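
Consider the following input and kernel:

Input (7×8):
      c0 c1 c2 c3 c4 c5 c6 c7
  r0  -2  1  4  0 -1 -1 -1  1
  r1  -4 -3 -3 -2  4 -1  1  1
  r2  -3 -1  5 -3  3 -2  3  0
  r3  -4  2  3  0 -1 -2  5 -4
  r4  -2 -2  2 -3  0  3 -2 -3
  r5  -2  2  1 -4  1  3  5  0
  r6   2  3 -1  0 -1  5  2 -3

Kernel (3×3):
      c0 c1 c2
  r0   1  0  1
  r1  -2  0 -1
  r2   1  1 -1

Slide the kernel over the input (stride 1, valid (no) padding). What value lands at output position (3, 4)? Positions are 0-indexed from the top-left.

The receptive field on the input at this output position is [-1 -2 5 / 0 3 -2 / 1 3 5]. Elementwise product with the kernel and sum: -1·1 + 5·1 + 0·-2 + -2·-1 + 1·1 + 3·1 + 5·-1.

5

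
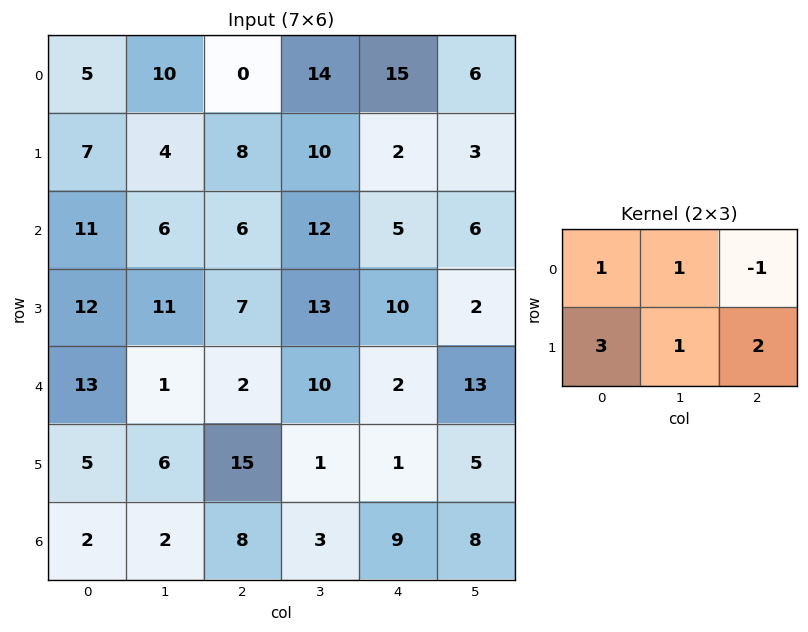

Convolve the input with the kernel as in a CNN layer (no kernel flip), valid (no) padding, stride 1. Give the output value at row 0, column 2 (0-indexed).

The receptive field on the input at this output position is [0 14 15 / 8 10 2]. Elementwise product with the kernel and sum: 0·1 + 14·1 + 15·-1 + 8·3 + 10·1 + 2·2.

37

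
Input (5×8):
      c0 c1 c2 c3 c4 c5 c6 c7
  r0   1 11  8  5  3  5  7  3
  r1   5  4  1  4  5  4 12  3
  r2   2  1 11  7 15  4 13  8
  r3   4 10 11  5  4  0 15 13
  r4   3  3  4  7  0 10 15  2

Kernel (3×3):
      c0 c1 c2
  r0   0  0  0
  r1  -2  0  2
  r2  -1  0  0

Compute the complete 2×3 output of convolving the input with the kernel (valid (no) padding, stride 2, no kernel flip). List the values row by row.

-10 -3 -1
11 -18 22

Output[0,0]: The receptive field on the input at this output position is [1 11 8 / 5 4 1 / 2 1 11]. Elementwise product with the kernel and sum: 5·-2 + 1·2 + 2·-1.
Output[0,1]: The receptive field on the input at this output position is [8 5 3 / 1 4 5 / 11 7 15]. Elementwise product with the kernel and sum: 1·-2 + 5·2 + 11·-1.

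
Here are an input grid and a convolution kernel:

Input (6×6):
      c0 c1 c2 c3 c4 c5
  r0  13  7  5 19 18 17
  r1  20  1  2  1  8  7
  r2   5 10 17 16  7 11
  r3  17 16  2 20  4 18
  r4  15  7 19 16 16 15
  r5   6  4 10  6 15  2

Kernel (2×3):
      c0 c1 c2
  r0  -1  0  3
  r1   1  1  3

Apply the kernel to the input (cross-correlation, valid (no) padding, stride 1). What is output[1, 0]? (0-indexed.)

The receptive field on the input at this output position is [20 1 2 / 5 10 17]. Elementwise product with the kernel and sum: 20·-1 + 2·3 + 5·1 + 10·1 + 17·3.

52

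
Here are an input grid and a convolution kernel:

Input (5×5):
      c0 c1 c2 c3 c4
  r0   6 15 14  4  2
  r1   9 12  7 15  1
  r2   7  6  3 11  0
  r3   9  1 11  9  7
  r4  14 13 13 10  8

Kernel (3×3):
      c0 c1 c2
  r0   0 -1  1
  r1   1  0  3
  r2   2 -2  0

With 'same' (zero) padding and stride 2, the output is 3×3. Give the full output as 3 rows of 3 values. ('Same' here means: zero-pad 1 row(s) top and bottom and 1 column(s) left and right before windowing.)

27 37 32
3 27 14
31 41 3

Output[0,0]: The receptive field on the zero-padded input at this output position is [0 0 0 / 0 6 15 / 0 9 12]. Elementwise product with the kernel and sum: 0·-1 + 0·1 + 0·1 + 15·3 + 0·2 + 9·-2.
Output[0,1]: The receptive field on the zero-padded input at this output position is [0 0 0 / 15 14 4 / 12 7 15]. Elementwise product with the kernel and sum: 0·-1 + 0·1 + 15·1 + 4·3 + 12·2 + 7·-2.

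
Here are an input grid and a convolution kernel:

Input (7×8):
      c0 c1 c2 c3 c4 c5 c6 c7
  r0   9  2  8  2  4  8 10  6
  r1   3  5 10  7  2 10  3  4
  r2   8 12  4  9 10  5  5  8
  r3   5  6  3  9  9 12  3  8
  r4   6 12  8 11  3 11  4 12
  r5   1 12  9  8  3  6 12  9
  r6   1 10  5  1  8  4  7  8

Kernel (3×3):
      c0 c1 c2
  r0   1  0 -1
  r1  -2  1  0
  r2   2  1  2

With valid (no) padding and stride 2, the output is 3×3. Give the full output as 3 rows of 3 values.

36 28 35
40 30 24
30 22 33

Output[0,0]: The receptive field on the input at this output position is [9 2 8 / 3 5 10 / 8 12 4]. Elementwise product with the kernel and sum: 9·1 + 8·-1 + 3·-2 + 5·1 + 8·2 + 12·1 + 4·2.
Output[0,1]: The receptive field on the input at this output position is [8 2 4 / 10 7 2 / 4 9 10]. Elementwise product with the kernel and sum: 8·1 + 4·-1 + 10·-2 + 7·1 + 4·2 + 9·1 + 10·2.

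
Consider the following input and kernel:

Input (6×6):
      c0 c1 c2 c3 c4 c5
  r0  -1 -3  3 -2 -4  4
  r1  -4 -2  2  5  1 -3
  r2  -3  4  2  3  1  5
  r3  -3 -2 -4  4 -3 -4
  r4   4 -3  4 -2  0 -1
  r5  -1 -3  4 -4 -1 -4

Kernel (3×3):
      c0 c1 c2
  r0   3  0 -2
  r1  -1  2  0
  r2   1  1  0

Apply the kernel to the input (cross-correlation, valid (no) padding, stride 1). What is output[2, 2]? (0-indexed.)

18

The receptive field on the input at this output position is [2 3 1 / -4 4 -3 / 4 -2 0]. Elementwise product with the kernel and sum: 2·3 + 1·-2 + -4·-1 + 4·2 + 4·1 + -2·1.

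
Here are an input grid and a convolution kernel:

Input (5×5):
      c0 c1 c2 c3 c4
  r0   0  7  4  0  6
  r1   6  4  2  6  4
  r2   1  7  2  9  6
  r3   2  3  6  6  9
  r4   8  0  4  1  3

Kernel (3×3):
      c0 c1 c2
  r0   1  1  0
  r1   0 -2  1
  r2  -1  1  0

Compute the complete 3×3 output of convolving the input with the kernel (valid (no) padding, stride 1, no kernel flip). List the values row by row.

Output[0,0]: The receptive field on the input at this output position is [0 7 4 / 6 4 2 / 1 7 2]. Elementwise product with the kernel and sum: 0·1 + 7·1 + 4·-2 + 2·1 + 1·-1 + 7·1.

7 8 3
-1 14 -4
0 7 5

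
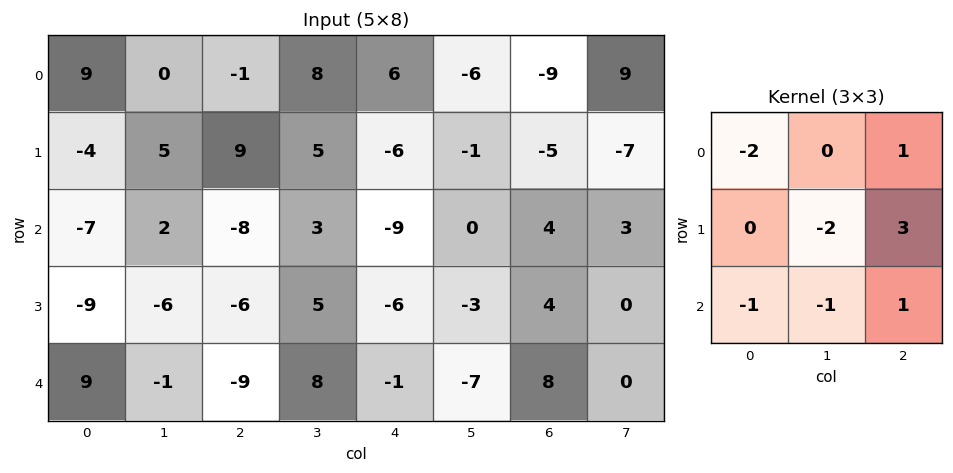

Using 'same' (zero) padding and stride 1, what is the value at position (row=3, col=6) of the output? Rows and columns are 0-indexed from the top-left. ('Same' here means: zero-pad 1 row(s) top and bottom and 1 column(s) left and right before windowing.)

-6

The receptive field on the zero-padded input at this output position is [0 4 3 / -3 4 0 / -7 8 0]. Elementwise product with the kernel and sum: 0·-2 + 3·1 + 4·-2 + 0·3 + -7·-1 + 8·-1 + 0·1.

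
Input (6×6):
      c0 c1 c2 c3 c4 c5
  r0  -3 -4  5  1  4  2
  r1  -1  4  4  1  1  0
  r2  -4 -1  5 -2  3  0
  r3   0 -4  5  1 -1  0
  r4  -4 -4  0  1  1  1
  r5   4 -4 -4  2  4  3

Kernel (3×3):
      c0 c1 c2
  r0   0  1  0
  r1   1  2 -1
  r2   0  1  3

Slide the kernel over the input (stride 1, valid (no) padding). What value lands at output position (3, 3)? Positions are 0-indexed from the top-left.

The receptive field on the input at this output position is [1 -1 0 / 1 1 1 / 2 4 3]. Elementwise product with the kernel and sum: -1·1 + 1·1 + 1·2 + 1·-1 + 4·1 + 3·3.

14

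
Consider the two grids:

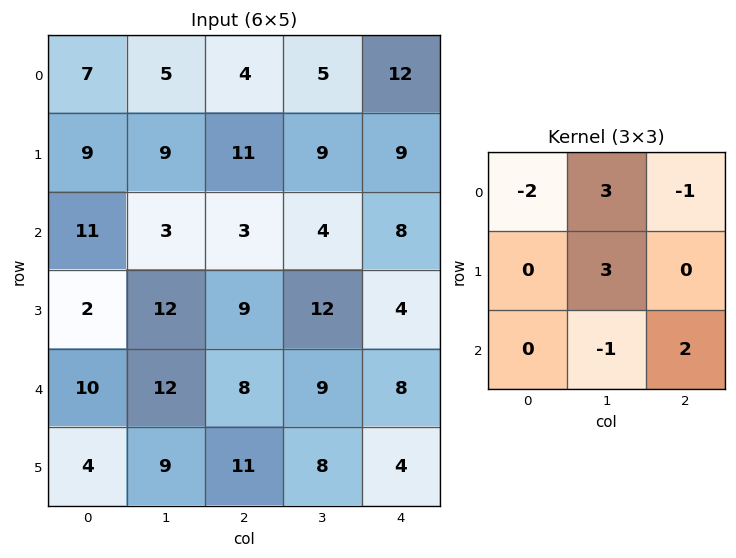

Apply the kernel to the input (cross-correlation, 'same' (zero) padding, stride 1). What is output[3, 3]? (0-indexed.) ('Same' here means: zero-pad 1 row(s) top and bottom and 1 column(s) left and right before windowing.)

The receptive field on the zero-padded input at this output position is [3 4 8 / 9 12 4 / 8 9 8]. Elementwise product with the kernel and sum: 3·-2 + 4·3 + 8·-1 + 12·3 + 9·-1 + 8·2.

41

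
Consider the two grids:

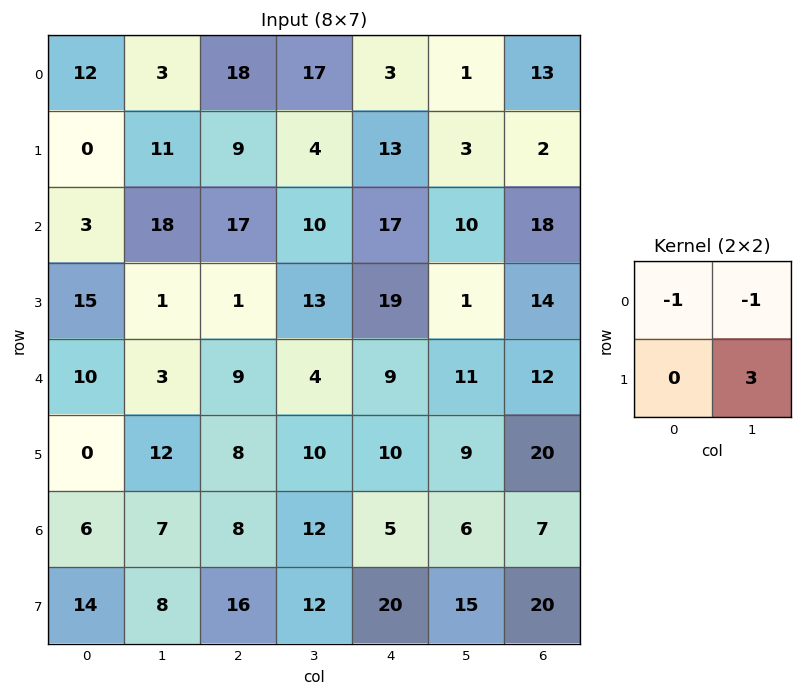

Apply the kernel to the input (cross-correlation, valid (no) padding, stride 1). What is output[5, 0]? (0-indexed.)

9

The receptive field on the input at this output position is [0 12 / 6 7]. Elementwise product with the kernel and sum: 0·-1 + 12·-1 + 7·3.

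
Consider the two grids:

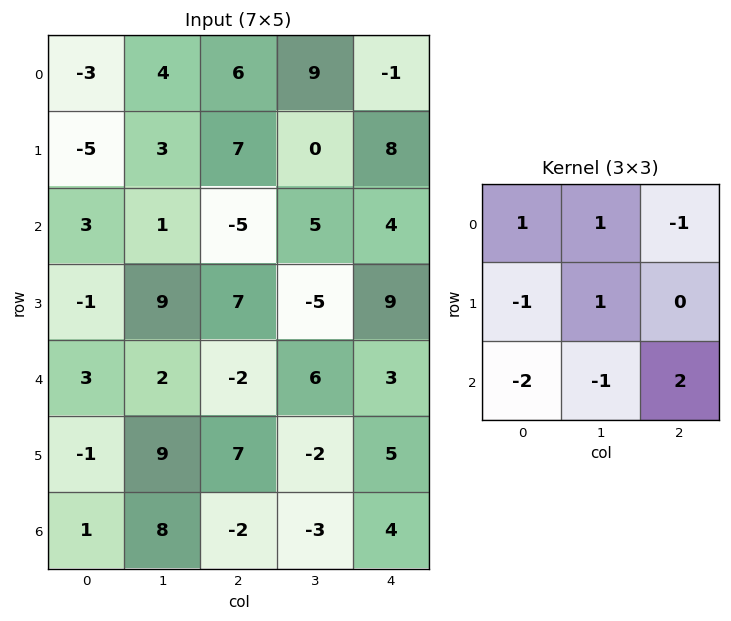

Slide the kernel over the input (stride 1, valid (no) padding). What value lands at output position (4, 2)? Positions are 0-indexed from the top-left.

7

The receptive field on the input at this output position is [-2 6 3 / 7 -2 5 / -2 -3 4]. Elementwise product with the kernel and sum: -2·1 + 6·1 + 3·-1 + 7·-1 + -2·1 + -2·-2 + -3·-1 + 4·2.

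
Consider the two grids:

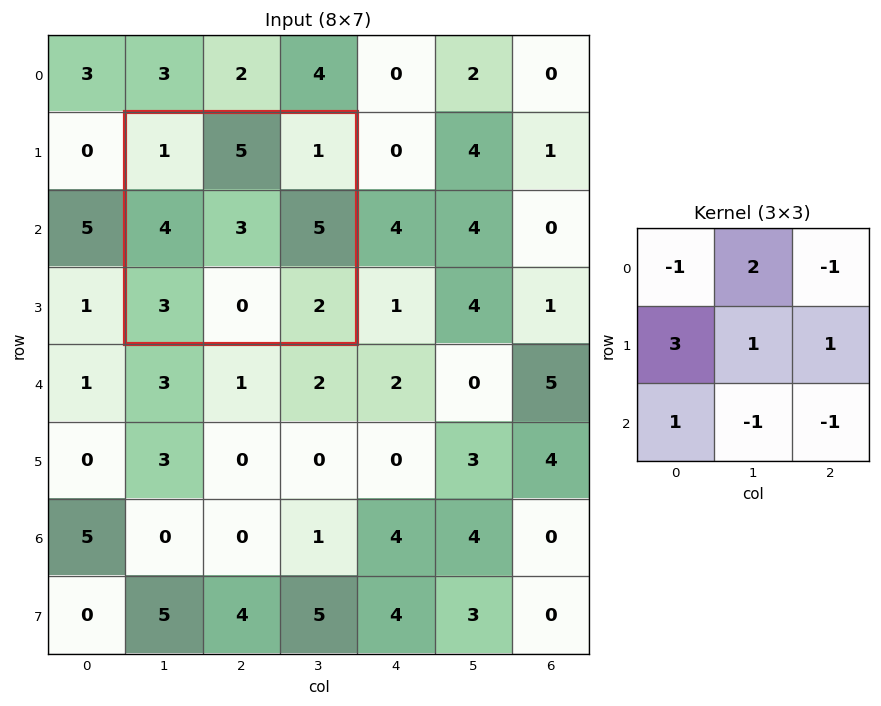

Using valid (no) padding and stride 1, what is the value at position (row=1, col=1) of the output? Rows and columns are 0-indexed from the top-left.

The receptive field on the input at this output position is [1 5 1 / 4 3 5 / 3 0 2]. Elementwise product with the kernel and sum: 1·-1 + 5·2 + 1·-1 + 4·3 + 3·1 + 5·1 + 3·1 + 0·-1 + 2·-1.

29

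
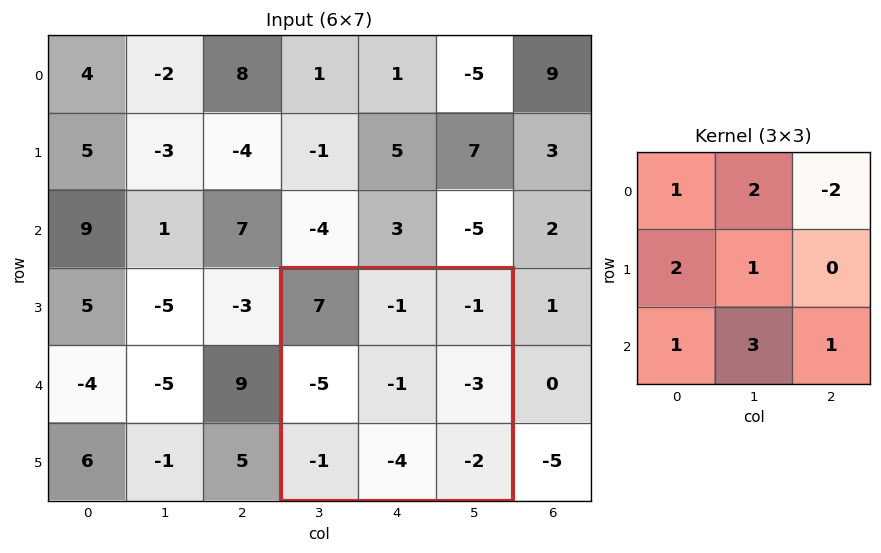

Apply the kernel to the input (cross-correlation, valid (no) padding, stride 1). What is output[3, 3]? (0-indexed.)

The receptive field on the input at this output position is [7 -1 -1 / -5 -1 -3 / -1 -4 -2]. Elementwise product with the kernel and sum: 7·1 + -1·2 + -1·-2 + -5·2 + -1·1 + -1·1 + -4·3 + -2·1.

-19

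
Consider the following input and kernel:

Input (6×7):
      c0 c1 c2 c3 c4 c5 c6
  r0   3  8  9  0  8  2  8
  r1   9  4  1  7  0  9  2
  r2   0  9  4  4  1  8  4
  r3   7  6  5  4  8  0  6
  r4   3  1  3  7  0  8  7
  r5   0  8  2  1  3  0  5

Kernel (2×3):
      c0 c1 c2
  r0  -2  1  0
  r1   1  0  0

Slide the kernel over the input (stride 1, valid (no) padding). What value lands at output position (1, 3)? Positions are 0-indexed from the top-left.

The receptive field on the input at this output position is [7 0 9 / 4 1 8]. Elementwise product with the kernel and sum: 7·-2 + 0·1 + 4·1.

-10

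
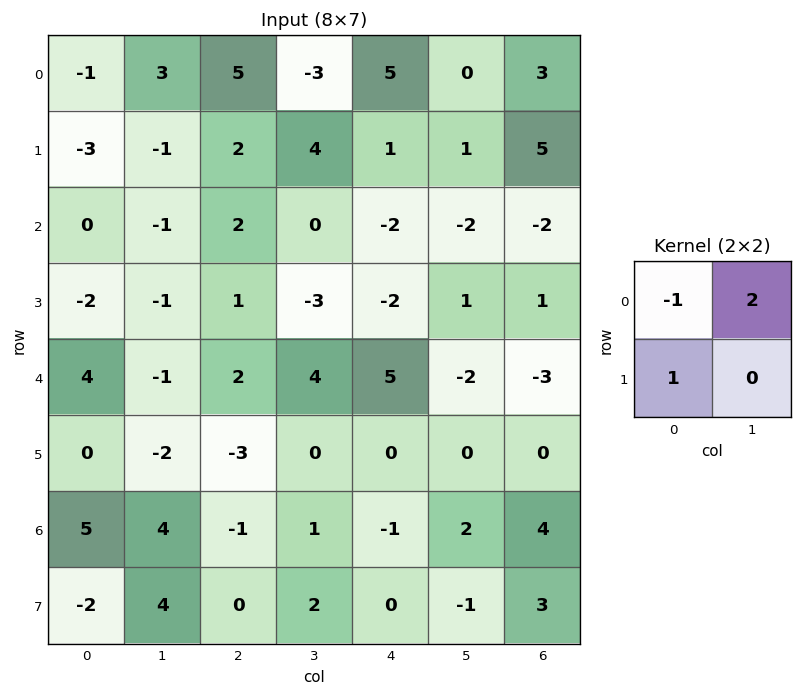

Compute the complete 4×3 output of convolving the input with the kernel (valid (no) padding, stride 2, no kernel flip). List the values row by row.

Output[0,0]: The receptive field on the input at this output position is [-1 3 / -3 -1]. Elementwise product with the kernel and sum: -1·-1 + 3·2 + -3·1.
Output[0,1]: The receptive field on the input at this output position is [5 -3 / 2 4]. Elementwise product with the kernel and sum: 5·-1 + -3·2 + 2·1.

4 -9 -4
-4 -1 -4
-6 3 -9
1 3 5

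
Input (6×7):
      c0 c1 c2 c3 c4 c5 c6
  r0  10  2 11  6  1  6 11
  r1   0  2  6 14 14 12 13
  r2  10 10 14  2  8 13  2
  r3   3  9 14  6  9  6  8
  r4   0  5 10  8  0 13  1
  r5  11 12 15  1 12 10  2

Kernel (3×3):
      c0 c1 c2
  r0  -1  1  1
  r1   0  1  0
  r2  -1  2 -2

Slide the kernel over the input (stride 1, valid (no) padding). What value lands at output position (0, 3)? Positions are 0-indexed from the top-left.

3

The receptive field on the input at this output position is [6 1 6 / 14 14 12 / 2 8 13]. Elementwise product with the kernel and sum: 6·-1 + 1·1 + 6·1 + 14·1 + 2·-1 + 8·2 + 13·-2.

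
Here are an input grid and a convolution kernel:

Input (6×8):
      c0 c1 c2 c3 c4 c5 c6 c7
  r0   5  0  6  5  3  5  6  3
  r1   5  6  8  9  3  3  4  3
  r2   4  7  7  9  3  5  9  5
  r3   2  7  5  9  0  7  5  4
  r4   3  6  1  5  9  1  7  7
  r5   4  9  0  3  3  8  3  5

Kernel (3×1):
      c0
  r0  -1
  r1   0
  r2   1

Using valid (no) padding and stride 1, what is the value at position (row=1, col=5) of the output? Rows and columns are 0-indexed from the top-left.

4

The receptive field on the input at this output position is [3 / 5 / 7]. Elementwise product with the kernel and sum: 3·-1 + 7·1.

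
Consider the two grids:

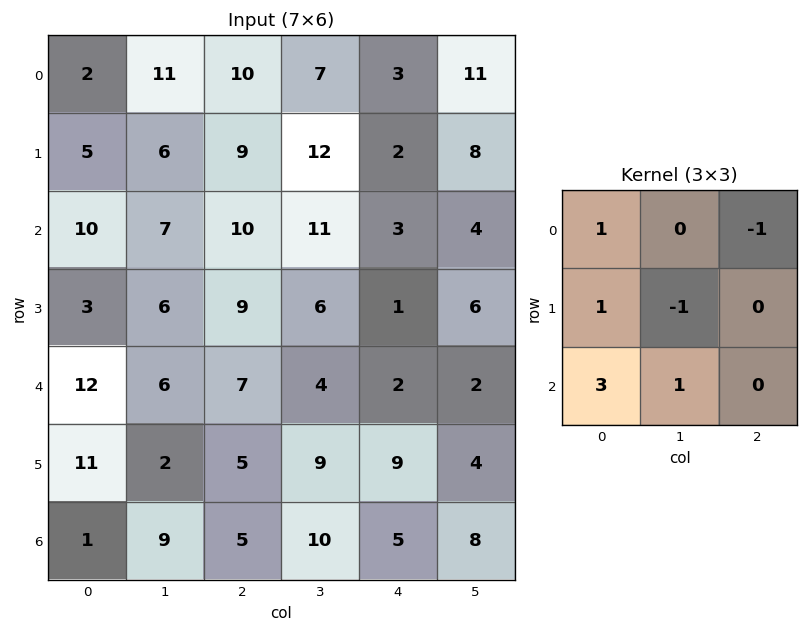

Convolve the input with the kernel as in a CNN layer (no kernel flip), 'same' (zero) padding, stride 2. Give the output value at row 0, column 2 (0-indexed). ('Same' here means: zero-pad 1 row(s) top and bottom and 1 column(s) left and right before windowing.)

42

The receptive field on the zero-padded input at this output position is [0 0 0 / 7 3 11 / 12 2 8]. Elementwise product with the kernel and sum: 0·1 + 0·-1 + 7·1 + 3·-1 + 12·3 + 2·1.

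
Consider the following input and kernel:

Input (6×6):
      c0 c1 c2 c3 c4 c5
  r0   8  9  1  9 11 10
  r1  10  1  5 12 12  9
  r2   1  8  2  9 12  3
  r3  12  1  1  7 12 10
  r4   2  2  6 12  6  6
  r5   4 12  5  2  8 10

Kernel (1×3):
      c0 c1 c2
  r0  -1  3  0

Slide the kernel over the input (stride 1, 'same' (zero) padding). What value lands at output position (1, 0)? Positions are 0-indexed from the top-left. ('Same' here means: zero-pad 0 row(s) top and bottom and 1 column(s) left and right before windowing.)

30

The receptive field on the zero-padded input at this output position is [0 10 1]. Elementwise product with the kernel and sum: 0·-1 + 10·3.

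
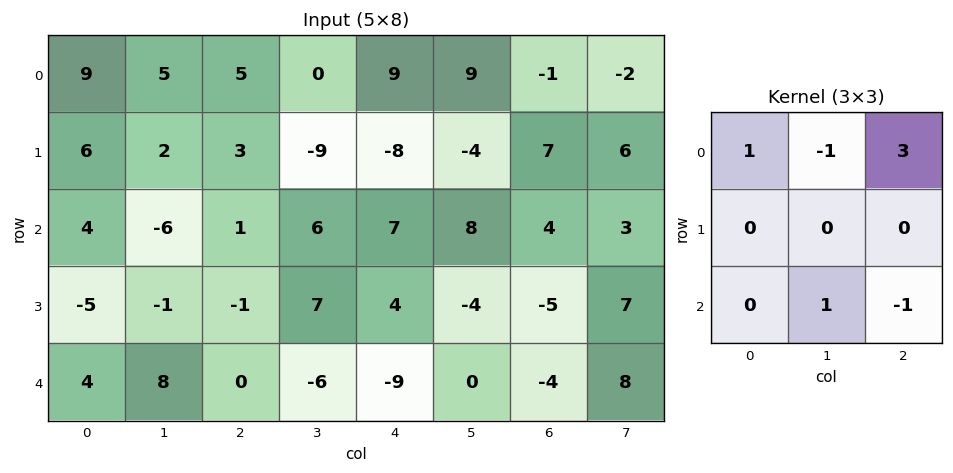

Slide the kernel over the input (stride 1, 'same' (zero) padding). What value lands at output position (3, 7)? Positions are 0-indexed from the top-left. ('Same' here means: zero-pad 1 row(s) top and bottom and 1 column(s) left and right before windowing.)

9

The receptive field on the zero-padded input at this output position is [4 3 0 / -5 7 0 / -4 8 0]. Elementwise product with the kernel and sum: 4·1 + 3·-1 + 0·3 + 8·1 + 0·-1.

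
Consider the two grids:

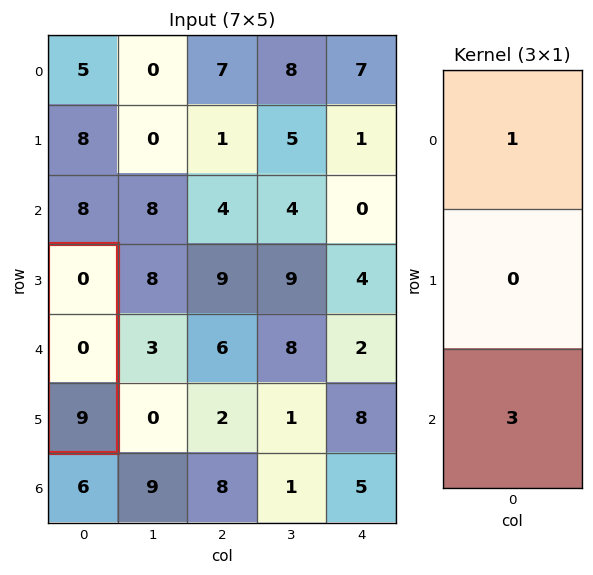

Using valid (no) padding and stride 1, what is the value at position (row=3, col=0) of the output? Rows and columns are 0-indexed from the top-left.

The receptive field on the input at this output position is [0 / 0 / 9]. Elementwise product with the kernel and sum: 0·1 + 9·3.

27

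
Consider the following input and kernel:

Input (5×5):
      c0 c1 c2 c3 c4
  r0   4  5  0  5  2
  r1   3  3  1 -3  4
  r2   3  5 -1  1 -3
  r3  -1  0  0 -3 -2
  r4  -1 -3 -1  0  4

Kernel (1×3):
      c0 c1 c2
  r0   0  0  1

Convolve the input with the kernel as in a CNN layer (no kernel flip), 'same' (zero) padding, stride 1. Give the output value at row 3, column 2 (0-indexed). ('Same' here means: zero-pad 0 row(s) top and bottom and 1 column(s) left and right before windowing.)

The receptive field on the zero-padded input at this output position is [0 0 -3]. Elementwise product with the kernel and sum: -3·1.

-3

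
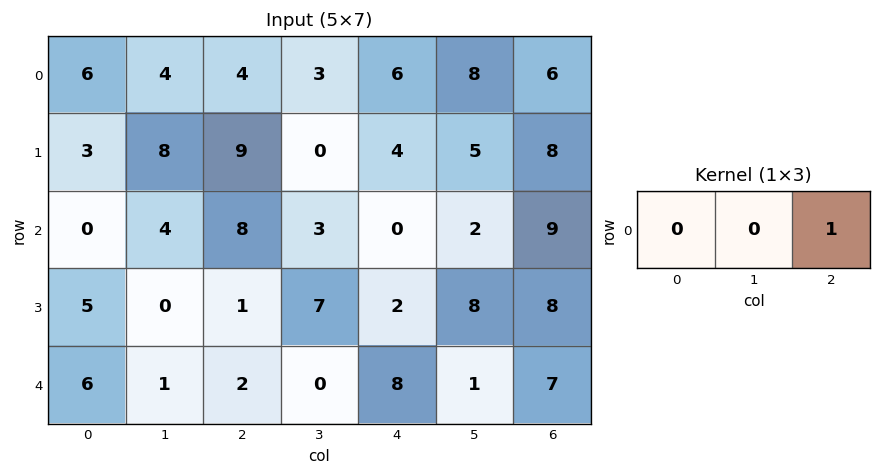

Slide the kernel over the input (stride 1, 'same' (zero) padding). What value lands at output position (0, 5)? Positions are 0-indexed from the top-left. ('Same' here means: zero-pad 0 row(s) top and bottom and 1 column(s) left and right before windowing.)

The receptive field on the zero-padded input at this output position is [6 8 6]. Elementwise product with the kernel and sum: 6·1.

6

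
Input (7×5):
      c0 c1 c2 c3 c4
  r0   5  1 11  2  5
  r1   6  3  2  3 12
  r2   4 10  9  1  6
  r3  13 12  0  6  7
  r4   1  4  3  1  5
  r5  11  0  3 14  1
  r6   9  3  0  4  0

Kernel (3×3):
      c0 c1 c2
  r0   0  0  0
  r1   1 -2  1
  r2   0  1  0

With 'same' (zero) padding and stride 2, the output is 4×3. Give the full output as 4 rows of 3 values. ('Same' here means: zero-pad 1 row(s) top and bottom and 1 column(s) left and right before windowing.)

Output[0,0]: The receptive field on the zero-padded input at this output position is [0 0 0 / 0 5 1 / 0 6 3]. Elementwise product with the kernel and sum: 0·1 + 5·-2 + 1·1 + 6·1.

-3 -17 4
15 -7 -4
13 2 -8
-15 7 4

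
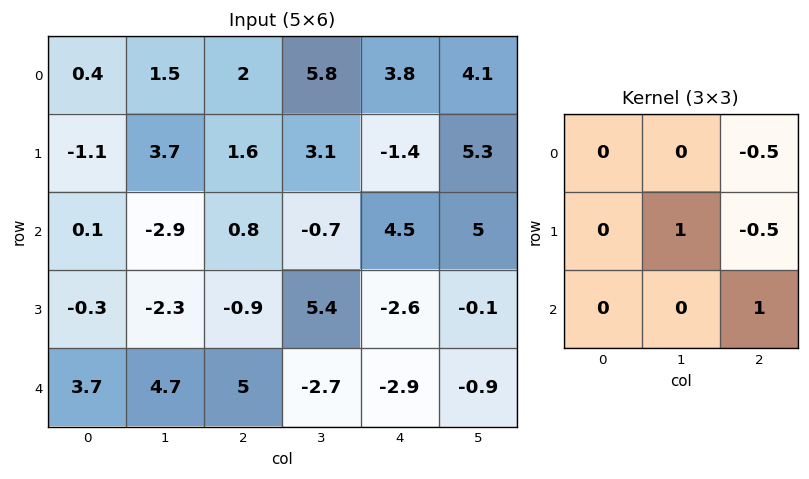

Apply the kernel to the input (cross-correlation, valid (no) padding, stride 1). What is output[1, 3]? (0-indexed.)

-0.75

The receptive field on the input at this output position is [3.1 -1.4 5.3 / -0.7 4.5 5 / 5.4 -2.6 -0.1]. Elementwise product with the kernel and sum: 5.3·-0.5 + 4.5·1 + 5·-0.5 + -0.1·1.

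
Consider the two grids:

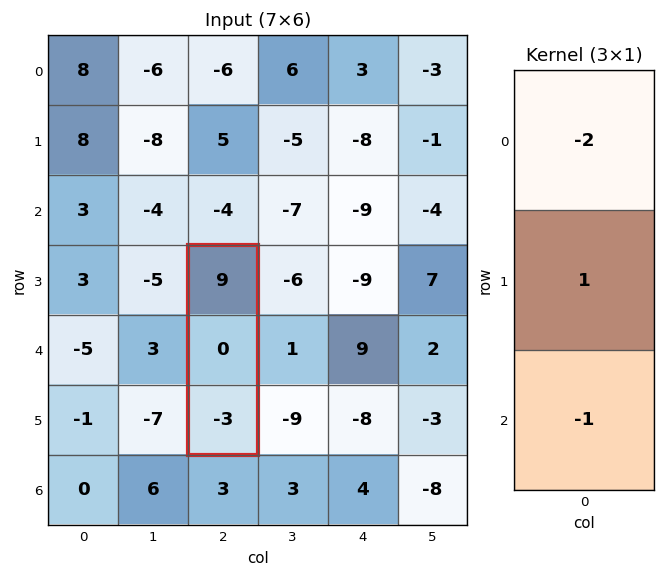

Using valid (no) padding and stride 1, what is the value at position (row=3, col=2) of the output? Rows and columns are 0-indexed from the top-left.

-15

The receptive field on the input at this output position is [9 / 0 / -3]. Elementwise product with the kernel and sum: 9·-2 + 0·1 + -3·-1.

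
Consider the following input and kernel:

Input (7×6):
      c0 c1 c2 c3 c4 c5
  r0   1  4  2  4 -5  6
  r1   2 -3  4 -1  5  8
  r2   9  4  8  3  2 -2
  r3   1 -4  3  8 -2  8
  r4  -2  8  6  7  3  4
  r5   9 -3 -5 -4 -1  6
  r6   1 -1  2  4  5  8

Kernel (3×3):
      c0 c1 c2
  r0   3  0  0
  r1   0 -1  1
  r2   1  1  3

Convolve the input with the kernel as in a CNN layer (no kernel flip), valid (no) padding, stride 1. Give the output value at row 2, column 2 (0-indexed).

The receptive field on the input at this output position is [8 3 2 / 3 8 -2 / 6 7 3]. Elementwise product with the kernel and sum: 8·3 + 8·-1 + -2·1 + 6·1 + 7·1 + 3·3.

36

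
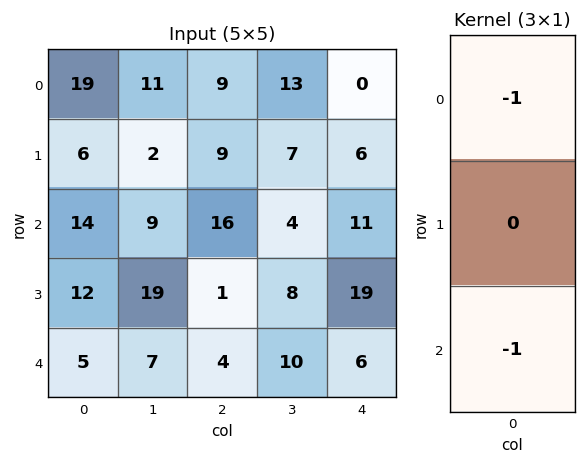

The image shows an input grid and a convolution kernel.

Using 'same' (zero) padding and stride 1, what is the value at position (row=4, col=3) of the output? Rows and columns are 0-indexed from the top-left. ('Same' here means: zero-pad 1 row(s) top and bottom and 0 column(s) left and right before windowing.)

The receptive field on the zero-padded input at this output position is [8 / 10 / 0]. Elementwise product with the kernel and sum: 8·-1 + 0·-1.

-8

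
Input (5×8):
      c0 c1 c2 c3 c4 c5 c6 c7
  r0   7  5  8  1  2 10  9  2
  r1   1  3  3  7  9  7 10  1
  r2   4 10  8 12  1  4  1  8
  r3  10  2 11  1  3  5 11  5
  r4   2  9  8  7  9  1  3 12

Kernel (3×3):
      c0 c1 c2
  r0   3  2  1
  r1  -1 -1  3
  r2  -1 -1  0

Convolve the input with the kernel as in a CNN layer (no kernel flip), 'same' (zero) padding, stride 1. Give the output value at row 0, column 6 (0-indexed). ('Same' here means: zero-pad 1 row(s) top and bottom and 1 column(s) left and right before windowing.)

The receptive field on the zero-padded input at this output position is [0 0 0 / 10 9 2 / 7 10 1]. Elementwise product with the kernel and sum: 0·3 + 0·2 + 0·1 + 10·-1 + 9·-1 + 2·3 + 7·-1 + 10·-1.

-30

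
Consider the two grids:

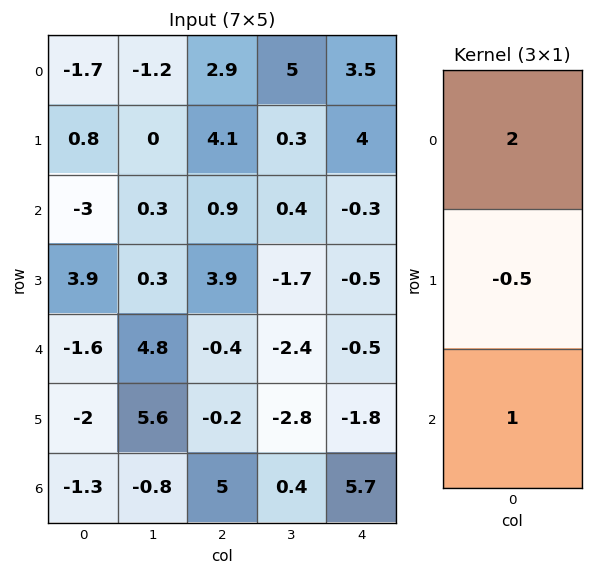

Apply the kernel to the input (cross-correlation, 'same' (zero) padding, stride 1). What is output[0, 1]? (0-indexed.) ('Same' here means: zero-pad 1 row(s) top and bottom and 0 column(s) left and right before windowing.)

0.6

The receptive field on the zero-padded input at this output position is [0 / -1.2 / 0]. Elementwise product with the kernel and sum: 0·2 + -1.2·-0.5 + 0·1.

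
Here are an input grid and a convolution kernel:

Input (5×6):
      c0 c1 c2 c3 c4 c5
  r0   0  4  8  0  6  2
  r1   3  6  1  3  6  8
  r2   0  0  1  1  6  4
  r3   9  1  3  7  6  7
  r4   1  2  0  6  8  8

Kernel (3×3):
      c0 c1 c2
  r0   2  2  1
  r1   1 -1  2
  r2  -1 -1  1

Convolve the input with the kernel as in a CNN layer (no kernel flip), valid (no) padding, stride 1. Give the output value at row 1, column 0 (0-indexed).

14

The receptive field on the input at this output position is [3 6 1 / 0 0 1 / 9 1 3]. Elementwise product with the kernel and sum: 3·2 + 6·2 + 1·1 + 0·1 + 0·-1 + 1·2 + 9·-1 + 1·-1 + 3·1.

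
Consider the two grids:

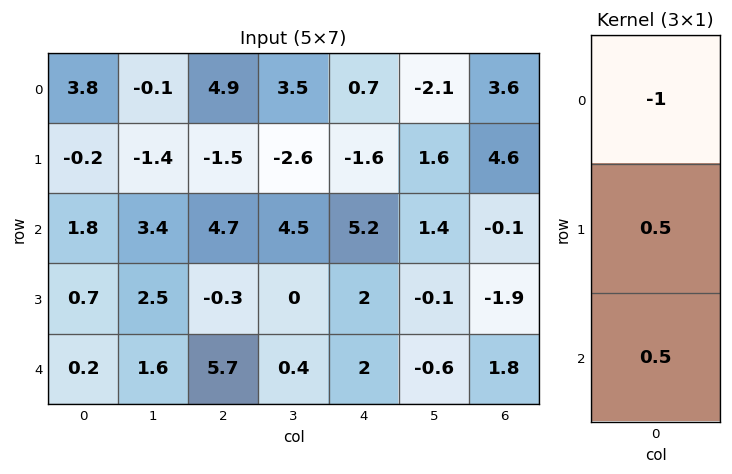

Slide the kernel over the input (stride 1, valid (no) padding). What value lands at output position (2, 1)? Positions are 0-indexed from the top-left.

The receptive field on the input at this output position is [3.4 / 2.5 / 1.6]. Elementwise product with the kernel and sum: 3.4·-1 + 2.5·0.5 + 1.6·0.5.

-1.35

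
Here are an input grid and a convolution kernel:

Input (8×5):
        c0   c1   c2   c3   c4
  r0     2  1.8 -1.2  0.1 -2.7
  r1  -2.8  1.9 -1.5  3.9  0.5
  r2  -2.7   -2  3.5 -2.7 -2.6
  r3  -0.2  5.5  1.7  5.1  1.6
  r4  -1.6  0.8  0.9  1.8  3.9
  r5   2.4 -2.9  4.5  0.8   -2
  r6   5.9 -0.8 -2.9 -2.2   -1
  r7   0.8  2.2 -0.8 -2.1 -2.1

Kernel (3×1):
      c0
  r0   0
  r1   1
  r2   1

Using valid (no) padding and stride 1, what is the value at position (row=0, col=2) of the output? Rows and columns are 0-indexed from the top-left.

The receptive field on the input at this output position is [-1.2 / -1.5 / 3.5]. Elementwise product with the kernel and sum: -1.5·1 + 3.5·1.

2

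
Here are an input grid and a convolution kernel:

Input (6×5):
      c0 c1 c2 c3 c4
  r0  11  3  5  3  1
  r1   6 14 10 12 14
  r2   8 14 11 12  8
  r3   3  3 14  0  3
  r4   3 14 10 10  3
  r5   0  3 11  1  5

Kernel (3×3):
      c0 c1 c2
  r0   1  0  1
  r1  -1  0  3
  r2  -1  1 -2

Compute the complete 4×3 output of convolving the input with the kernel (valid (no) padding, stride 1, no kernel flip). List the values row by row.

24 1 23
13 59 17
49 -1 8
25 25 -4

Output[0,0]: The receptive field on the input at this output position is [11 3 5 / 6 14 10 / 8 14 11]. Elementwise product with the kernel and sum: 11·1 + 5·1 + 6·-1 + 10·3 + 8·-1 + 14·1 + 11·-2.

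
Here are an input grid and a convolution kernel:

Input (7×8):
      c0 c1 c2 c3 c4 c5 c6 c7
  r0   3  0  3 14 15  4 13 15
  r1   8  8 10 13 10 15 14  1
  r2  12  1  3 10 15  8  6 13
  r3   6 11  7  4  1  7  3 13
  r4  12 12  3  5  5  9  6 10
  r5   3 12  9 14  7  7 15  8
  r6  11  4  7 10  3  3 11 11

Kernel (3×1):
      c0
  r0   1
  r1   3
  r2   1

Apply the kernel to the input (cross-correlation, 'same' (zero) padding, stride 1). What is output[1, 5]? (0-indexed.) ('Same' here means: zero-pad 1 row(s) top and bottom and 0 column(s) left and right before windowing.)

57

The receptive field on the zero-padded input at this output position is [4 / 15 / 8]. Elementwise product with the kernel and sum: 4·1 + 15·3 + 8·1.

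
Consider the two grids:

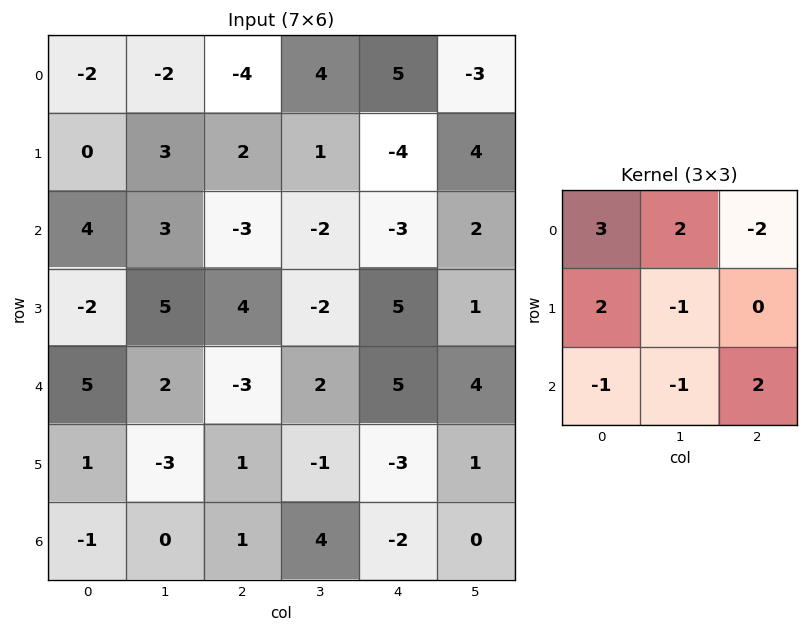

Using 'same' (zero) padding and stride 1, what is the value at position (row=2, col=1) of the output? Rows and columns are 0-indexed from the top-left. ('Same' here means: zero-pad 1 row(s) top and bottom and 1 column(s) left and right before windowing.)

The receptive field on the zero-padded input at this output position is [0 3 2 / 4 3 -3 / -2 5 4]. Elementwise product with the kernel and sum: 0·3 + 3·2 + 2·-2 + 4·2 + 3·-1 + -2·-1 + 5·-1 + 4·2.

12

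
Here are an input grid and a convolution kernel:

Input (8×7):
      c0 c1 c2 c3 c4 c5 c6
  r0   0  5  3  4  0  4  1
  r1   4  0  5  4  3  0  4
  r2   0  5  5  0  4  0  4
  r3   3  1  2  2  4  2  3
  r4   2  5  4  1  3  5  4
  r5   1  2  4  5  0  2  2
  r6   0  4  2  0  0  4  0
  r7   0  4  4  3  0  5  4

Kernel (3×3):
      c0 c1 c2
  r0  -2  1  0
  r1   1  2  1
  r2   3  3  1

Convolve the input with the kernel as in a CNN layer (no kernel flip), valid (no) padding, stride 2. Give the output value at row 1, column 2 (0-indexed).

31

The receptive field on the input at this output position is [4 0 4 / 4 2 3 / 3 5 4]. Elementwise product with the kernel and sum: 4·-2 + 0·1 + 4·1 + 2·2 + 3·1 + 3·3 + 5·3 + 4·1.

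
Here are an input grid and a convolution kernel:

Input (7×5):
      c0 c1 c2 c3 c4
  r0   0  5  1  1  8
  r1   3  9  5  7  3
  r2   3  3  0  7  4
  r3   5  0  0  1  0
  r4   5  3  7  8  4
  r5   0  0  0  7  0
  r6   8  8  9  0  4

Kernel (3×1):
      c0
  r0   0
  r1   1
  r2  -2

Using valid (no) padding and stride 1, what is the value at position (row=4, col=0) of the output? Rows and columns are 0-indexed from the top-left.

The receptive field on the input at this output position is [5 / 0 / 8]. Elementwise product with the kernel and sum: 0·1 + 8·-2.

-16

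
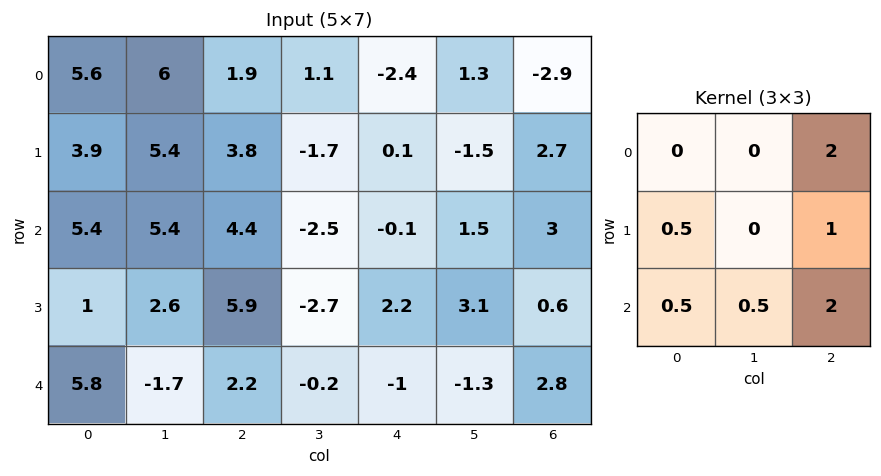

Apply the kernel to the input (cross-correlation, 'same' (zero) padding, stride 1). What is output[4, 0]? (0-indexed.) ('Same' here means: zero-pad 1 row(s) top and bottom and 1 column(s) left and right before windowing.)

3.5

The receptive field on the zero-padded input at this output position is [0 1 2.6 / 0 5.8 -1.7 / 0 0 0]. Elementwise product with the kernel and sum: 2.6·2 + 0·0.5 + -1.7·1 + 0·0.5 + 0·0.5 + 0·2.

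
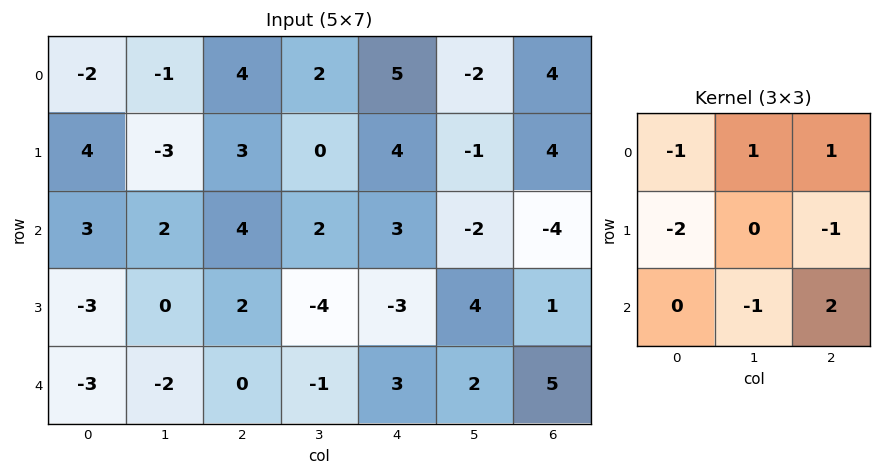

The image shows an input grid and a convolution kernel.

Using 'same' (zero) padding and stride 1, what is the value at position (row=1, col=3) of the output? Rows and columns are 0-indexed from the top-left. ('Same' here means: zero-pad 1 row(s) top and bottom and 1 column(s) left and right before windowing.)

The receptive field on the zero-padded input at this output position is [4 2 5 / 3 0 4 / 4 2 3]. Elementwise product with the kernel and sum: 4·-1 + 2·1 + 5·1 + 3·-2 + 4·-1 + 2·-1 + 3·2.

-3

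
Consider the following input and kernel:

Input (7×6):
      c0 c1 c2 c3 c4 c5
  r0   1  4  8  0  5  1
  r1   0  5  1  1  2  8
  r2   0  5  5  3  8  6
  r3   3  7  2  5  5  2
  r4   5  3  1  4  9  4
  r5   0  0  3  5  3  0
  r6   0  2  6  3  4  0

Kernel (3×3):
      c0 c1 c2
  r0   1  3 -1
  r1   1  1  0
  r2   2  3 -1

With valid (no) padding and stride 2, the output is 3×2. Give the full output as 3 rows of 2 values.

Output[0,0]: The receptive field on the input at this output position is [1 4 8 / 0 5 1 / 0 5 5]. Elementwise product with the kernel and sum: 1·1 + 4·3 + 8·-1 + 0·1 + 5·1 + 0·2 + 5·3 + 5·-1.

20 16
38 18
13 29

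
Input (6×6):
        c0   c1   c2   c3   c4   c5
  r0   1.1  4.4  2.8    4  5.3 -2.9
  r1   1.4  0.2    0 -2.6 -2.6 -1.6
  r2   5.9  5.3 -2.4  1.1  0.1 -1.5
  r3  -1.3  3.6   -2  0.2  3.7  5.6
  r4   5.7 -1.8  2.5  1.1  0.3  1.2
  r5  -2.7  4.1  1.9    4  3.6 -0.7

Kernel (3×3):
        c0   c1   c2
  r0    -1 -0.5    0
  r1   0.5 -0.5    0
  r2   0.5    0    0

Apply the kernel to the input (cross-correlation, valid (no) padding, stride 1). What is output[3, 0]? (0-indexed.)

The receptive field on the input at this output position is [-1.3 3.6 -2 / 5.7 -1.8 2.5 / -2.7 4.1 1.9]. Elementwise product with the kernel and sum: -1.3·-1 + 3.6·-0.5 + 5.7·0.5 + -1.8·-0.5 + -2.7·0.5.

1.9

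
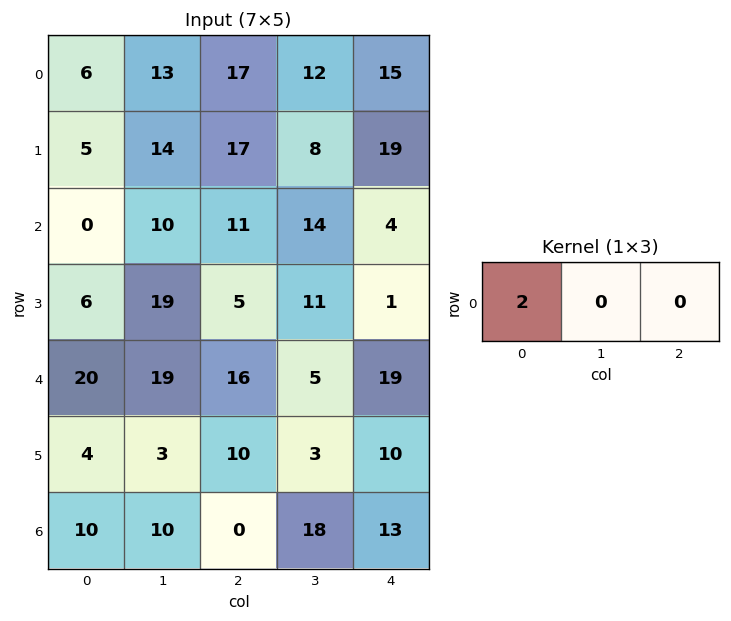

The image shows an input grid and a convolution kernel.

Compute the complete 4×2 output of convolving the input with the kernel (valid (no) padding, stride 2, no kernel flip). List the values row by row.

12 34
0 22
40 32
20 0

Output[0,0]: The receptive field on the input at this output position is [6 13 17]. Elementwise product with the kernel and sum: 6·2.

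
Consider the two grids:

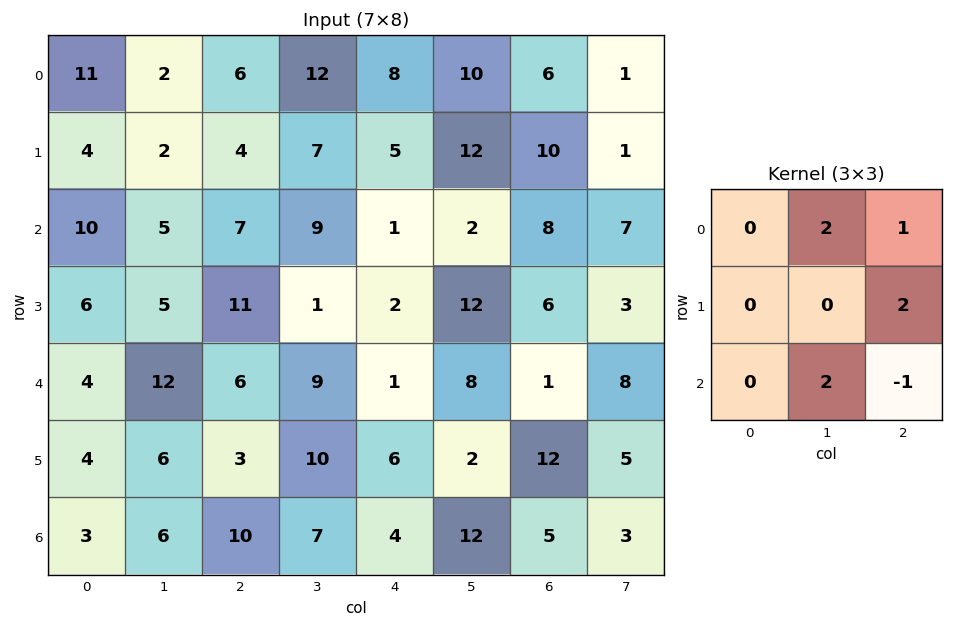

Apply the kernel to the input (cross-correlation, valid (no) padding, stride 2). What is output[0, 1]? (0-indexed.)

The receptive field on the input at this output position is [6 12 8 / 4 7 5 / 7 9 1]. Elementwise product with the kernel and sum: 12·2 + 8·1 + 5·2 + 9·2 + 1·-1.

59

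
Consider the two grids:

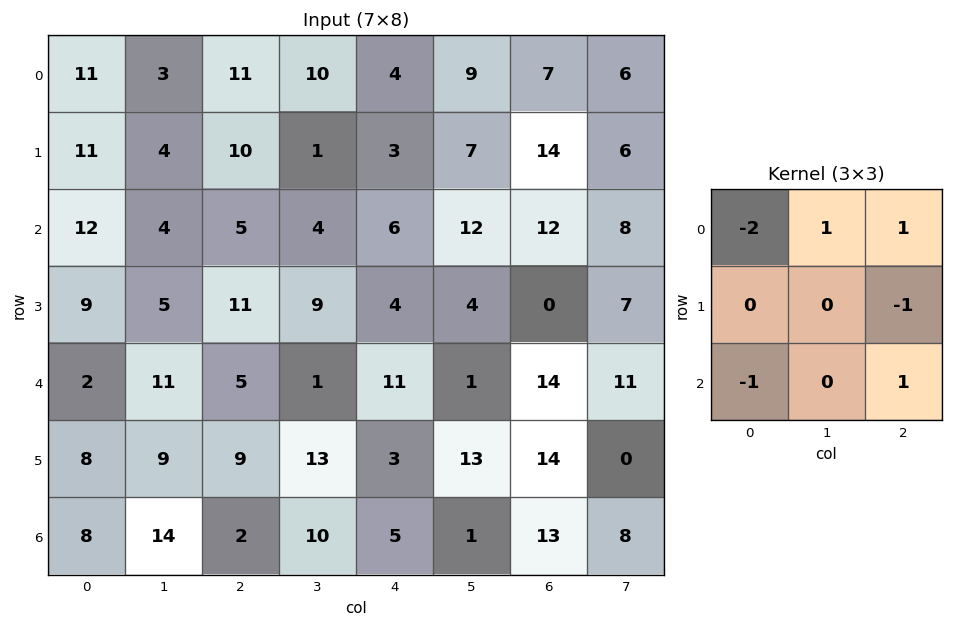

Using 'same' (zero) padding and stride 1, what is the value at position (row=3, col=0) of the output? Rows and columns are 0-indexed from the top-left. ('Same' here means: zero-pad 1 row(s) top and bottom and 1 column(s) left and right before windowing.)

22

The receptive field on the zero-padded input at this output position is [0 12 4 / 0 9 5 / 0 2 11]. Elementwise product with the kernel and sum: 0·-2 + 12·1 + 4·1 + 5·-1 + 0·-1 + 11·1.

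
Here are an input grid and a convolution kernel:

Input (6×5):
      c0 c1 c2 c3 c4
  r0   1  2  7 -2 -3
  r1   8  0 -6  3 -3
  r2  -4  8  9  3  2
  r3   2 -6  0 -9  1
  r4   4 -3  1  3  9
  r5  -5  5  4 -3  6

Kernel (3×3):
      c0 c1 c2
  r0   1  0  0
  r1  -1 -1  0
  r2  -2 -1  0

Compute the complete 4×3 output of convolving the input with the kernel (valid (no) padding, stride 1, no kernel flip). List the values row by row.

-7 -17 -11
6 -5 -9
-5 19 13
6 -18 -9

Output[0,0]: The receptive field on the input at this output position is [1 2 7 / 8 0 -6 / -4 8 9]. Elementwise product with the kernel and sum: 1·1 + 8·-1 + 0·-1 + -4·-2 + 8·-1.
Output[0,1]: The receptive field on the input at this output position is [2 7 -2 / 0 -6 3 / 8 9 3]. Elementwise product with the kernel and sum: 2·1 + 0·-1 + -6·-1 + 8·-2 + 9·-1.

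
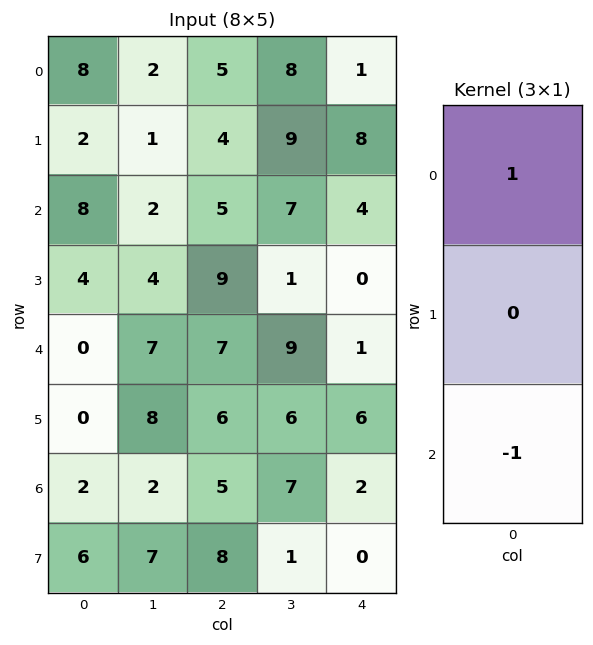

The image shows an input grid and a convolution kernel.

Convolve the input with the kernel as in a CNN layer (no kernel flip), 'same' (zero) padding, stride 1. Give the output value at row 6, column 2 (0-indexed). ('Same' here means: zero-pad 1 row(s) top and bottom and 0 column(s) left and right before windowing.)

The receptive field on the zero-padded input at this output position is [6 / 5 / 8]. Elementwise product with the kernel and sum: 6·1 + 8·-1.

-2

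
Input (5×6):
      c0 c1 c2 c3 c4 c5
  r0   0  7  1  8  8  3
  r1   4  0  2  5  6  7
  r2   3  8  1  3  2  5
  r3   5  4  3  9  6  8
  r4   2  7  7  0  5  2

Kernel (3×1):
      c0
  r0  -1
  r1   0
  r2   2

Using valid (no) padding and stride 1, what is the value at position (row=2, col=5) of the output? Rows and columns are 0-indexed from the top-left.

The receptive field on the input at this output position is [5 / 8 / 2]. Elementwise product with the kernel and sum: 5·-1 + 2·2.

-1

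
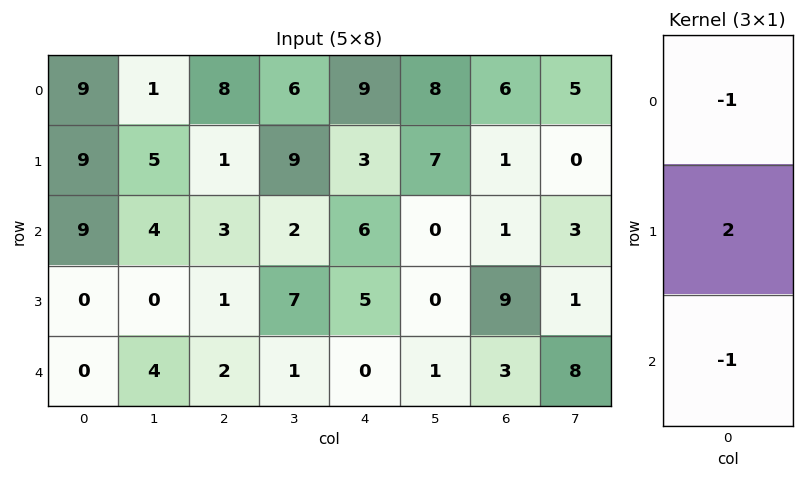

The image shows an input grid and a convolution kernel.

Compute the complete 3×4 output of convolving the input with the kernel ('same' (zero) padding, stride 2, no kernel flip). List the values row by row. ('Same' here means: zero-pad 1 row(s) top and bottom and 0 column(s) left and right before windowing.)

9 15 15 11
9 4 4 -8
0 3 -5 -3

Output[0,0]: The receptive field on the zero-padded input at this output position is [0 / 9 / 9]. Elementwise product with the kernel and sum: 0·-1 + 9·2 + 9·-1.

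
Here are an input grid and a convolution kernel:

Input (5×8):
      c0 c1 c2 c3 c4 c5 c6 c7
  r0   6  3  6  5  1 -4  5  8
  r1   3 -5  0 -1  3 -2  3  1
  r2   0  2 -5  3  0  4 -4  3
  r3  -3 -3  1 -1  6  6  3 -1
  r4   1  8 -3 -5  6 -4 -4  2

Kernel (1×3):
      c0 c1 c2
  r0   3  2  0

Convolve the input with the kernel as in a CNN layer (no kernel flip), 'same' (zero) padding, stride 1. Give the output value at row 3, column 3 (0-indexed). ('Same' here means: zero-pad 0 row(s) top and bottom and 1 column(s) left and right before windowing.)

1

The receptive field on the zero-padded input at this output position is [1 -1 6]. Elementwise product with the kernel and sum: 1·3 + -1·2.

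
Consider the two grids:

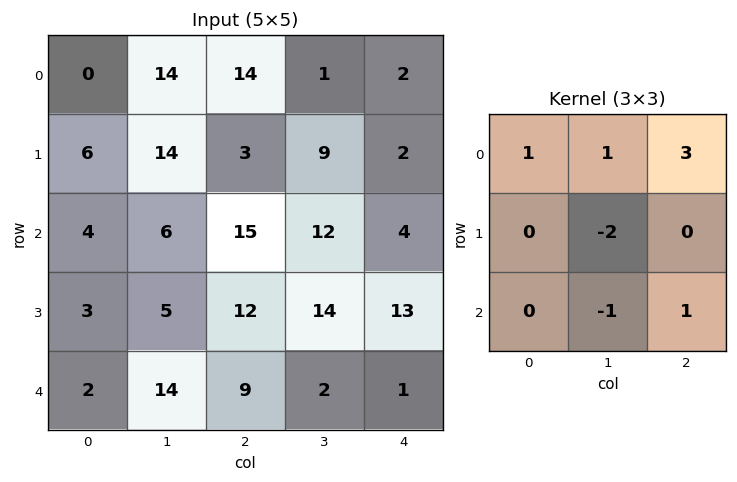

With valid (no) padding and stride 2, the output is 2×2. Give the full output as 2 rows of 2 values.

37 -5
40 10

Output[0,0]: The receptive field on the input at this output position is [0 14 14 / 6 14 3 / 4 6 15]. Elementwise product with the kernel and sum: 0·1 + 14·1 + 14·3 + 14·-2 + 6·-1 + 15·1.
Output[0,1]: The receptive field on the input at this output position is [14 1 2 / 3 9 2 / 15 12 4]. Elementwise product with the kernel and sum: 14·1 + 1·1 + 2·3 + 9·-2 + 12·-1 + 4·1.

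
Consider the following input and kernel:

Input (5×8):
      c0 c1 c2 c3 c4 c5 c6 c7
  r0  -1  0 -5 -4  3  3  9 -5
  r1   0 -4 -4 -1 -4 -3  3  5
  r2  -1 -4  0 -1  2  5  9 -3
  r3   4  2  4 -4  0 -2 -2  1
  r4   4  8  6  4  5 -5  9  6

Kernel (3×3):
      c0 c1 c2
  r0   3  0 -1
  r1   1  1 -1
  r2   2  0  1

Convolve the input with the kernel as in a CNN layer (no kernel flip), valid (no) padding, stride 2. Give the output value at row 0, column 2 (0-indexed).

The receptive field on the input at this output position is [3 3 9 / -4 -3 3 / 2 5 9]. Elementwise product with the kernel and sum: 3·3 + 9·-1 + -4·1 + -3·1 + 3·-1 + 2·2 + 9·1.

3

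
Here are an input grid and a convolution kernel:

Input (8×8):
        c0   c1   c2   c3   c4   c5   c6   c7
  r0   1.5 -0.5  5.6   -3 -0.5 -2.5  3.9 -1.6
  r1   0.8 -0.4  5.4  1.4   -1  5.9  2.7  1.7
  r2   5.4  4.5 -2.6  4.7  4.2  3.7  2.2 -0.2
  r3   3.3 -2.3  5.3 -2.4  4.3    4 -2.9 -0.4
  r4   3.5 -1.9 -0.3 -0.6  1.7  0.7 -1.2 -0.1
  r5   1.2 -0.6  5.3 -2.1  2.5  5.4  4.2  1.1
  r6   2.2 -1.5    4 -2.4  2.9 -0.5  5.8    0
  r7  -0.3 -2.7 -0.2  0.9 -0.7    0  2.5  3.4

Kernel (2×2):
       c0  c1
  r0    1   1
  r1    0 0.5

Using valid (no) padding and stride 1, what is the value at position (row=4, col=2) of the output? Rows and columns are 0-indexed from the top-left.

The receptive field on the input at this output position is [-0.3 -0.6 / 5.3 -2.1]. Elementwise product with the kernel and sum: -0.3·1 + -0.6·1 + -2.1·0.5.

-1.95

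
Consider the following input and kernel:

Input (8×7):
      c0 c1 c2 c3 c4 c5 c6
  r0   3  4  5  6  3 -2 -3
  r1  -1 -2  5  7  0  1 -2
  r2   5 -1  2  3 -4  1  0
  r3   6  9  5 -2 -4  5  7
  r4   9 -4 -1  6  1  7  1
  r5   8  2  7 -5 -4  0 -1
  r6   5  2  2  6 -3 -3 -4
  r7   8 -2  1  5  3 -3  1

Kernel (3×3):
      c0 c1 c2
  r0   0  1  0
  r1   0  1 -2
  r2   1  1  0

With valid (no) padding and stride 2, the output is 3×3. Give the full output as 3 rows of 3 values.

-4 18 0
3 14 0
-9 17 3

Output[0,0]: The receptive field on the input at this output position is [3 4 5 / -1 -2 5 / 5 -1 2]. Elementwise product with the kernel and sum: 4·1 + -2·1 + 5·-2 + 5·1 + -1·1.
Output[0,1]: The receptive field on the input at this output position is [5 6 3 / 5 7 0 / 2 3 -4]. Elementwise product with the kernel and sum: 6·1 + 7·1 + 0·-2 + 2·1 + 3·1.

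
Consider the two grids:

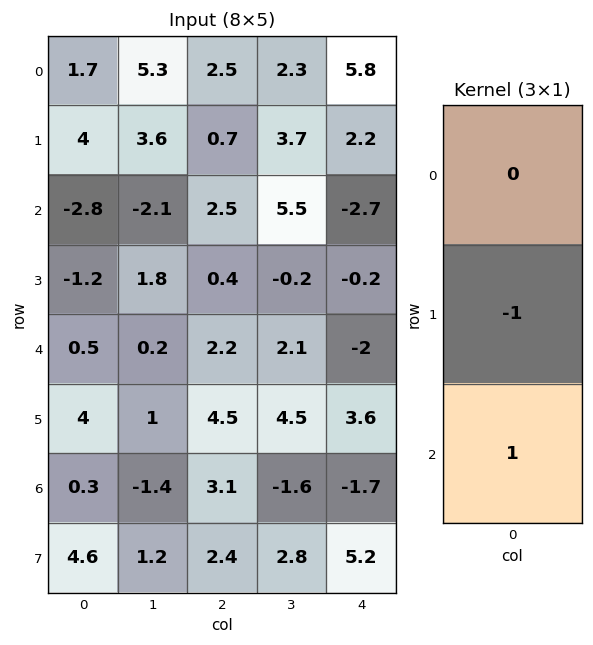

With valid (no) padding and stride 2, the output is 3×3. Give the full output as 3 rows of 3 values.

-6.8 1.8 -4.9
1.7 1.8 -1.8
-3.7 -1.4 -5.3

Output[0,0]: The receptive field on the input at this output position is [1.7 / 4 / -2.8]. Elementwise product with the kernel and sum: 4·-1 + -2.8·1.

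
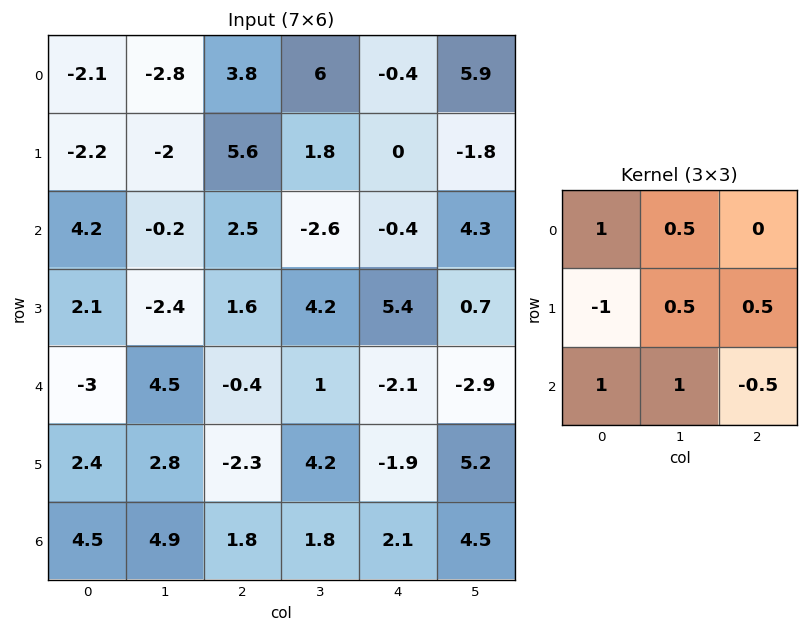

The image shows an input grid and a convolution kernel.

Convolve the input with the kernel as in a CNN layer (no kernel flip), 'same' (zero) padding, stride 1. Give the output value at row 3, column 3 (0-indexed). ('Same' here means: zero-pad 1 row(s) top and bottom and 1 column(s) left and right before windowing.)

6.05

The receptive field on the zero-padded input at this output position is [2.5 -2.6 -0.4 / 1.6 4.2 5.4 / -0.4 1 -2.1]. Elementwise product with the kernel and sum: 2.5·1 + -2.6·0.5 + 1.6·-1 + 4.2·0.5 + 5.4·0.5 + -0.4·1 + 1·1 + -2.1·-0.5.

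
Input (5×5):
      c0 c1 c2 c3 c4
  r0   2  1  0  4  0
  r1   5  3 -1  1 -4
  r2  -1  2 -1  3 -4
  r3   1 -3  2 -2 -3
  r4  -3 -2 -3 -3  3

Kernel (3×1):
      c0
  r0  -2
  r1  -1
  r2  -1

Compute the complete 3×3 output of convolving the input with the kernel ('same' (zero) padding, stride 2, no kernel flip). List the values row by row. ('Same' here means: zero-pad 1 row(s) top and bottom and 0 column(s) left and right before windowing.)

Output[0,0]: The receptive field on the zero-padded input at this output position is [0 / 2 / 5]. Elementwise product with the kernel and sum: 0·-2 + 2·-1 + 5·-1.

-7 1 4
-10 1 15
1 -1 3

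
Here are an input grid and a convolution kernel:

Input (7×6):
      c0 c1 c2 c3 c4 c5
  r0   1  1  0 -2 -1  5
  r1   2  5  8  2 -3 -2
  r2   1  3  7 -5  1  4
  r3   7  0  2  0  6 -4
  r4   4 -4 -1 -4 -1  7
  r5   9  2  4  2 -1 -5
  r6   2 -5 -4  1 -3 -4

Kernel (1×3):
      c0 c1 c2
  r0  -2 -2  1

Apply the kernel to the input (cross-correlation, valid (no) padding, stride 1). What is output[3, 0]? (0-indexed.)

-12

The receptive field on the input at this output position is [7 0 2]. Elementwise product with the kernel and sum: 7·-2 + 0·-2 + 2·1.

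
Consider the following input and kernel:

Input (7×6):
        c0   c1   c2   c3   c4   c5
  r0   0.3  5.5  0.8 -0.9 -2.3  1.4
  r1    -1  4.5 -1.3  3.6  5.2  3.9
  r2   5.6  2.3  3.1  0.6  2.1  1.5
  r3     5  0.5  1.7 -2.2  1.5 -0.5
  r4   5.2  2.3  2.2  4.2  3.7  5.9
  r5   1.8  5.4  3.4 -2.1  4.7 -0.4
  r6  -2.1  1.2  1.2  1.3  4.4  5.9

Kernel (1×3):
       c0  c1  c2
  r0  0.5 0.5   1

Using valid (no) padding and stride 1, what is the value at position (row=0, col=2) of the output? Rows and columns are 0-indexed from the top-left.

The receptive field on the input at this output position is [0.8 -0.9 -2.3]. Elementwise product with the kernel and sum: 0.8·0.5 + -0.9·0.5 + -2.3·1.

-2.35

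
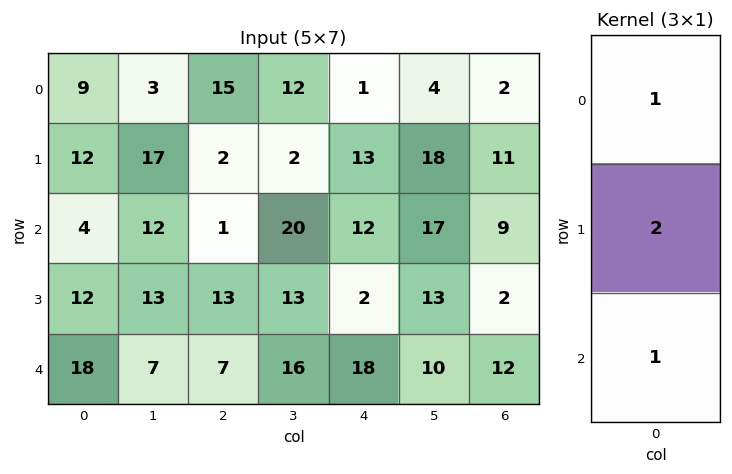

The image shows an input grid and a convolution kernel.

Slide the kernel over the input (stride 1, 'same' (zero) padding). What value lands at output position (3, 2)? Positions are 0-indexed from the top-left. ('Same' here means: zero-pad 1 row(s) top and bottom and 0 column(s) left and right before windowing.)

The receptive field on the zero-padded input at this output position is [1 / 13 / 7]. Elementwise product with the kernel and sum: 1·1 + 13·2 + 7·1.

34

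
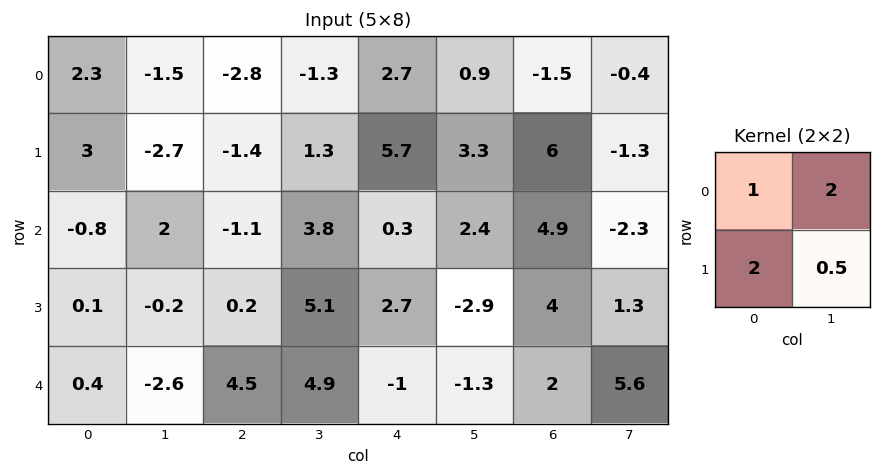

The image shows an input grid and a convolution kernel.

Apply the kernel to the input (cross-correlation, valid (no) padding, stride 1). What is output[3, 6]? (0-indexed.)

The receptive field on the input at this output position is [4 1.3 / 2 5.6]. Elementwise product with the kernel and sum: 4·1 + 1.3·2 + 2·2 + 5.6·0.5.

13.4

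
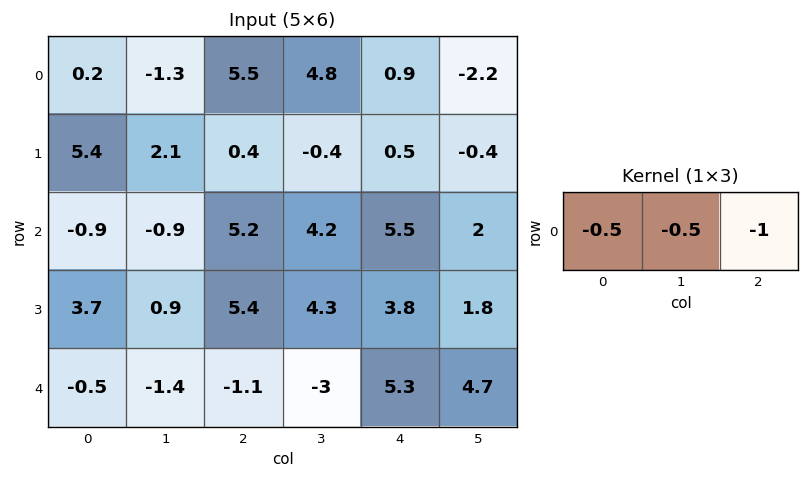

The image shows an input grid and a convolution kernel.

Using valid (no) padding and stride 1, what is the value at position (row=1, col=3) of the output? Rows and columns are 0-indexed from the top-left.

0.35

The receptive field on the input at this output position is [-0.4 0.5 -0.4]. Elementwise product with the kernel and sum: -0.4·-0.5 + 0.5·-0.5 + -0.4·-1.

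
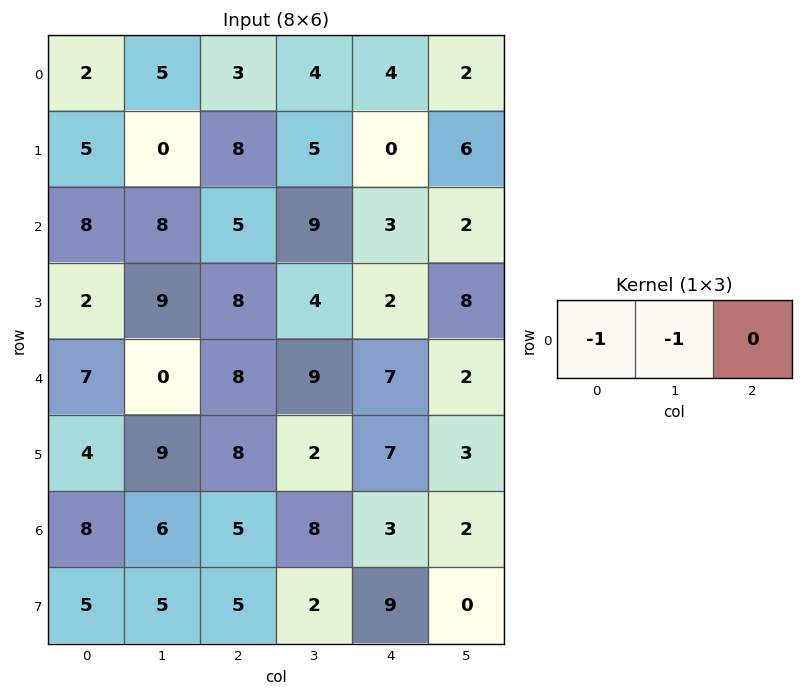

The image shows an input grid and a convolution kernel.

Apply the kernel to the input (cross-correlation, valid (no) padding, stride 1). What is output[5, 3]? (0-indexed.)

-9

The receptive field on the input at this output position is [2 7 3]. Elementwise product with the kernel and sum: 2·-1 + 7·-1.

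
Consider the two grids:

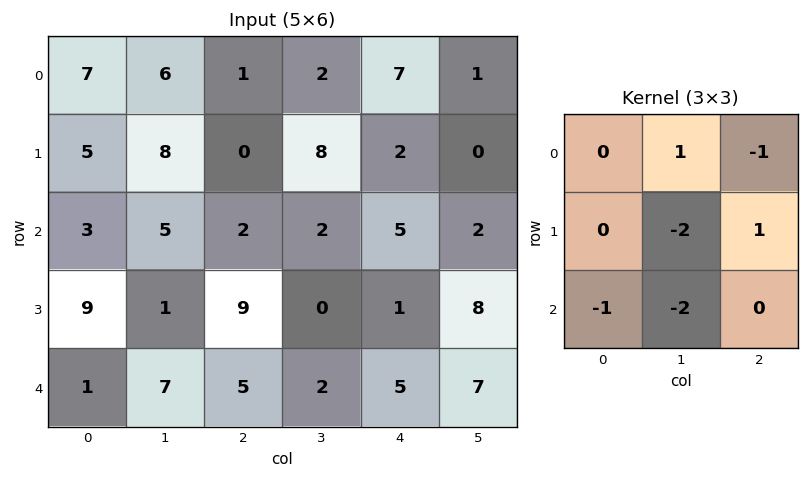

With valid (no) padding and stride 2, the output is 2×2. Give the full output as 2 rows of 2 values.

-24 -25
-5 -11

Output[0,0]: The receptive field on the input at this output position is [7 6 1 / 5 8 0 / 3 5 2]. Elementwise product with the kernel and sum: 6·1 + 1·-1 + 8·-2 + 0·1 + 3·-1 + 5·-2.
Output[0,1]: The receptive field on the input at this output position is [1 2 7 / 0 8 2 / 2 2 5]. Elementwise product with the kernel and sum: 2·1 + 7·-1 + 8·-2 + 2·1 + 2·-1 + 2·-2.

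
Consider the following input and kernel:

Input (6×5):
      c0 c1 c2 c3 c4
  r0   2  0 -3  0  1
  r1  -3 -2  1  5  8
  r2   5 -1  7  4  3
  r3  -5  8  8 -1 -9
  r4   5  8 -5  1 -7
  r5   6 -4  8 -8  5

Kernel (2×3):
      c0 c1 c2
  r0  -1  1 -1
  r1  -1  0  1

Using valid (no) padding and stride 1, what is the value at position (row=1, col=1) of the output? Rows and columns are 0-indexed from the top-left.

The receptive field on the input at this output position is [-2 1 5 / -1 7 4]. Elementwise product with the kernel and sum: -2·-1 + 1·1 + 5·-1 + -1·-1 + 4·1.

3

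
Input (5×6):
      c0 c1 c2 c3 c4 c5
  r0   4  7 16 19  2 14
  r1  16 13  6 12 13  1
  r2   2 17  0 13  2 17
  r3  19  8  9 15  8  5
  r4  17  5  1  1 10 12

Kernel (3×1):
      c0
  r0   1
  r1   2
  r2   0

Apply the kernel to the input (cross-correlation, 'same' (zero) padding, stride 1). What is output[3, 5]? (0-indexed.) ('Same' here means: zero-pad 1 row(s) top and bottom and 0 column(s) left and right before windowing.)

The receptive field on the zero-padded input at this output position is [17 / 5 / 12]. Elementwise product with the kernel and sum: 17·1 + 5·2.

27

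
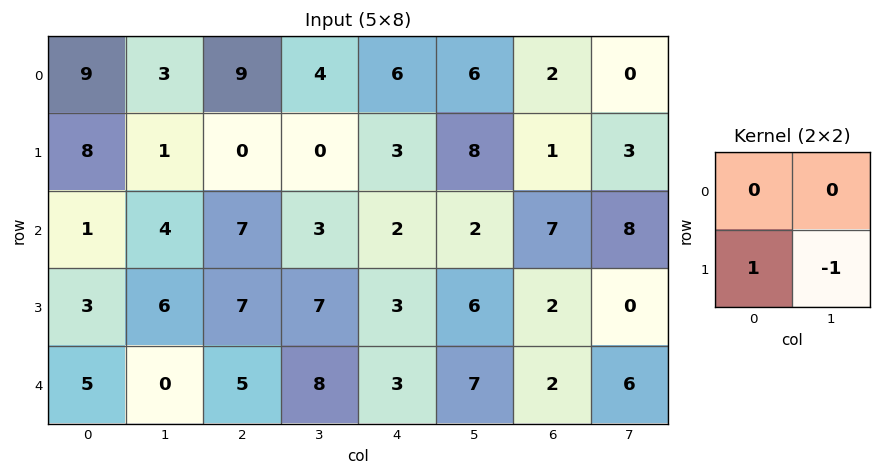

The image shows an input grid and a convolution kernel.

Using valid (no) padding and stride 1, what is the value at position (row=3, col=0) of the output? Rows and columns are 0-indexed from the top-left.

5

The receptive field on the input at this output position is [3 6 / 5 0]. Elementwise product with the kernel and sum: 5·1 + 0·-1.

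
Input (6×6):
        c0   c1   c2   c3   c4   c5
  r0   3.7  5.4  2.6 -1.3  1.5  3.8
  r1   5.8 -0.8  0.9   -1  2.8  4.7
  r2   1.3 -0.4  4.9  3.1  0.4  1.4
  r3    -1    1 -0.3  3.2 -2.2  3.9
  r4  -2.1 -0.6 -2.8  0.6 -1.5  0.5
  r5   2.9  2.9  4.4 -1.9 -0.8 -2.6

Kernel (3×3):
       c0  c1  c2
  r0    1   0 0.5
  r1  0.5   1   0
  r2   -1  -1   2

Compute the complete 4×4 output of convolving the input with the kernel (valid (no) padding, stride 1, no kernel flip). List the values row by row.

Output[0,0]: The receptive field on the input at this output position is [3.7 5.4 2.6 / 5.8 -0.8 0.9 / 1.3 -0.4 4.9]. Elementwise product with the kernel and sum: 3.7·1 + 2.6·0.5 + 5.8·0.5 + -0.8·1 + 1.3·-1 + -0.4·-1 + 4.9·2.

16 6.95 -4.4 2.2
5.9 9.1 0.55 10.1
1.35 5.95 7.35 5.1
0.2 -11.6 -6.3 1.45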